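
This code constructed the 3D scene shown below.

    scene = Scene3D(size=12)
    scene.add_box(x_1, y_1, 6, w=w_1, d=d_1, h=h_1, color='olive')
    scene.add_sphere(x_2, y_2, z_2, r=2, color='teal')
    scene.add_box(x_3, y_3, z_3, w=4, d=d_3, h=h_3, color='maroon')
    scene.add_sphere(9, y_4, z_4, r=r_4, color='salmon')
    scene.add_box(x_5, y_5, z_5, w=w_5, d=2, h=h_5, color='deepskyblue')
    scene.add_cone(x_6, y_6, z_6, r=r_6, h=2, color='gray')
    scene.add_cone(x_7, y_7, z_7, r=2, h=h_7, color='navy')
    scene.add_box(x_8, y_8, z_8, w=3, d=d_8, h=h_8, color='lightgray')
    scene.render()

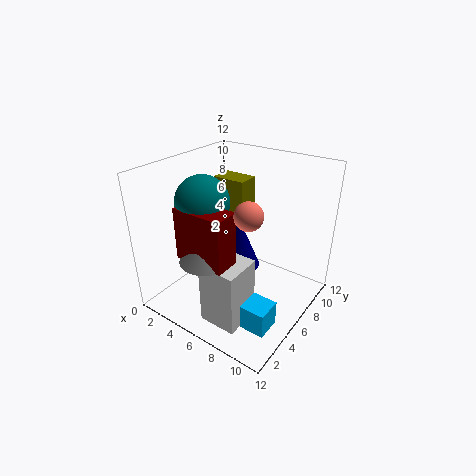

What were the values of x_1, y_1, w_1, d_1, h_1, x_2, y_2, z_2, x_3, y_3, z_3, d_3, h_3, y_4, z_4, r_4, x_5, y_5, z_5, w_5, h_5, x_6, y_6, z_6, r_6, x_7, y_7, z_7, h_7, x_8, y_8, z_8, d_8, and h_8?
x_1 = 2
y_1 = 8
w_1 = 3
d_1 = 2
h_1 = 4
x_2 = 5
y_2 = 3
z_2 = 10
x_3 = 4
y_3 = 1
z_3 = 6
d_3 = 2
h_3 = 4
y_4 = 3
z_4 = 10
r_4 = 1
x_5 = 9
y_5 = 2
z_5 = 1
w_5 = 2
h_5 = 2
x_6 = 6
y_6 = 2
z_6 = 6
r_6 = 2
x_7 = 4
y_7 = 9
z_7 = 1
h_7 = 5
x_8 = 6
y_8 = 1
z_8 = 1
d_8 = 3
h_8 = 5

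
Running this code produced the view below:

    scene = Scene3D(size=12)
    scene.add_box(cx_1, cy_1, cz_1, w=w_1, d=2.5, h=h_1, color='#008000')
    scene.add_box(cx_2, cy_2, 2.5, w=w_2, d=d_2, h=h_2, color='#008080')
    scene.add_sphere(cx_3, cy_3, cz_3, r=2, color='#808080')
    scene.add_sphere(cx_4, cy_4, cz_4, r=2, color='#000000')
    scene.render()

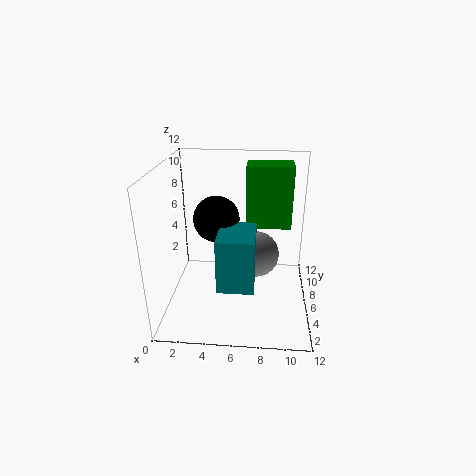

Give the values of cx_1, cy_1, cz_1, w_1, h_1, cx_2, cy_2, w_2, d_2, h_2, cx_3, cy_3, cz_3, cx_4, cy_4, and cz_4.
cx_1 = 6.5, cy_1 = 8, cz_1 = 6, w_1 = 4, h_1 = 5.5, cx_2 = 4.5, cy_2 = 3, w_2 = 3, d_2 = 4, h_2 = 4.5, cx_3 = 7.5, cy_3 = 7, cz_3 = 4, cx_4 = 4, cy_4 = 7.5, cz_4 = 7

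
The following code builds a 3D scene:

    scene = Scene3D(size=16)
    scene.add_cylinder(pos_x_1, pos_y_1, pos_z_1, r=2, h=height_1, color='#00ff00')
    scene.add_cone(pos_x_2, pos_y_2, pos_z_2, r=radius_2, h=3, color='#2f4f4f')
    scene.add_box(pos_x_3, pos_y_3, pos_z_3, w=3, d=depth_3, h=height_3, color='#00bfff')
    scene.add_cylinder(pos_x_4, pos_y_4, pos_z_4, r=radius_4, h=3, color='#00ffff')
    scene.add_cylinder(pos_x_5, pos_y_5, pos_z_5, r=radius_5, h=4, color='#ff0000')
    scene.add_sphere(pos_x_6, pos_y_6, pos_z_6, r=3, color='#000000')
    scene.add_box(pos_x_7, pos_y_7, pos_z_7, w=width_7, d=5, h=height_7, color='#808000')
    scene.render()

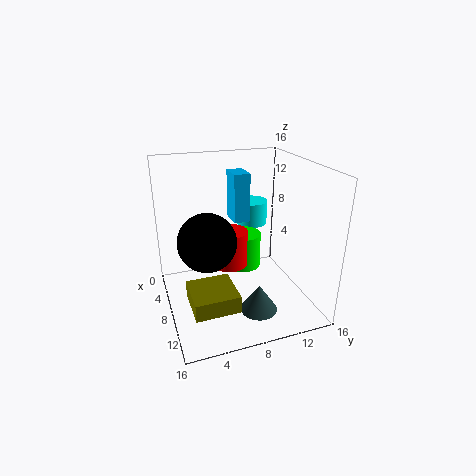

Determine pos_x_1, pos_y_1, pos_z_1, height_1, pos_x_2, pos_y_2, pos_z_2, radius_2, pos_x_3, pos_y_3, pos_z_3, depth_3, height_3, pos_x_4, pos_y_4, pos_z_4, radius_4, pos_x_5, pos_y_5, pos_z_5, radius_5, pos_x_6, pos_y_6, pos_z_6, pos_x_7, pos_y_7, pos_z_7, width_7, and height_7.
pos_x_1 = 7, pos_y_1 = 9, pos_z_1 = 4, height_1 = 4, pos_x_2 = 12, pos_y_2 = 9, pos_z_2 = 1, radius_2 = 2, pos_x_3 = 1, pos_y_3 = 9, pos_z_3 = 8, depth_3 = 2, height_3 = 6, pos_x_4 = 2, pos_y_4 = 12, pos_z_4 = 7, radius_4 = 2, pos_x_5 = 8, pos_y_5 = 7, pos_z_5 = 5, radius_5 = 2, pos_x_6 = 10, pos_y_6 = 4, pos_z_6 = 9, pos_x_7 = 7, pos_y_7 = 2, pos_z_7 = 1, width_7 = 5, height_7 = 2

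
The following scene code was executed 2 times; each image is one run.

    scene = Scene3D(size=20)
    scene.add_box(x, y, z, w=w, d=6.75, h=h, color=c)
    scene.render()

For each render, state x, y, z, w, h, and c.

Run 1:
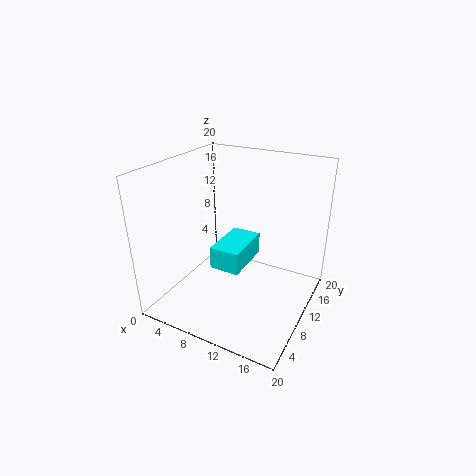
x = 8.25
y = 5.5
z = 7.25
w = 4
h = 3
c = 'cyan'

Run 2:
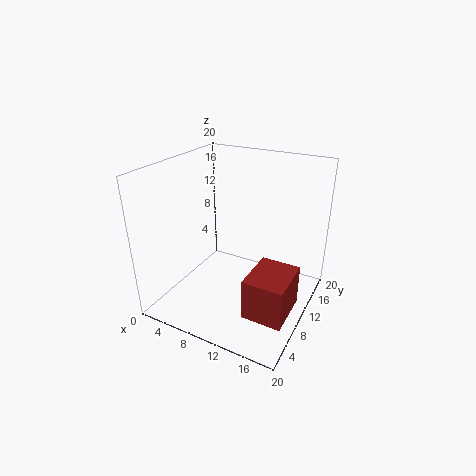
x = 13.25
y = 4.75
z = 1.25
w = 5.5
h = 5.75
c = 'brown'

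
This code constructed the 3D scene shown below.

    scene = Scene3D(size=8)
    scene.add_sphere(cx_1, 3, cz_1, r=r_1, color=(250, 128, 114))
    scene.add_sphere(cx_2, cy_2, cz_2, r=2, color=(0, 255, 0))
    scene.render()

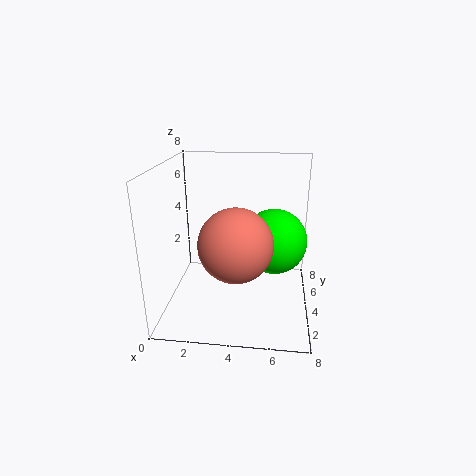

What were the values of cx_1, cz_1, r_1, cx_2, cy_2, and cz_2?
cx_1 = 4
cz_1 = 4
r_1 = 2
cx_2 = 6
cy_2 = 6
cz_2 = 3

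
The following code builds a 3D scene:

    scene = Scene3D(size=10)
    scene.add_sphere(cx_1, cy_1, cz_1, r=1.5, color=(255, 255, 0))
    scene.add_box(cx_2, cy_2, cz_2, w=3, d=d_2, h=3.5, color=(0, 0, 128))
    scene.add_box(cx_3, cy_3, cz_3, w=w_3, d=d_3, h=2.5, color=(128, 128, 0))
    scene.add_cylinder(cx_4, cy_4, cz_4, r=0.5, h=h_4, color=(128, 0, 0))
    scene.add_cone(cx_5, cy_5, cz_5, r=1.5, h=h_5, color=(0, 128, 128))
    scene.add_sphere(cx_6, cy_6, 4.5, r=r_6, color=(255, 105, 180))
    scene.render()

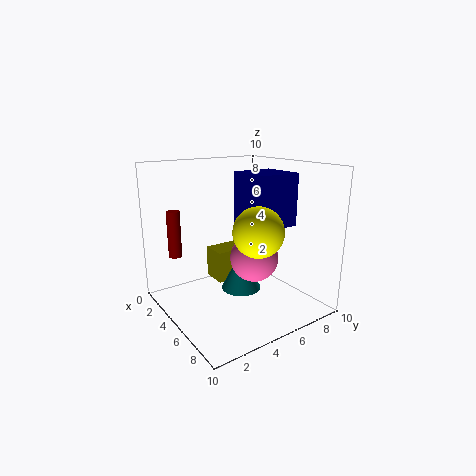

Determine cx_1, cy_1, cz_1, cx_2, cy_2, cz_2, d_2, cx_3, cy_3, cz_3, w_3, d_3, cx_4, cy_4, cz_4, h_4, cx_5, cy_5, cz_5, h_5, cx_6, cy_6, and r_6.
cx_1 = 8.5
cy_1 = 4
cz_1 = 6.5
cx_2 = 4.5
cy_2 = 5
cz_2 = 6
d_2 = 3
cx_3 = 0.5
cy_3 = 5
cz_3 = 0.5
w_3 = 2
d_3 = 3
cx_4 = 1
cy_4 = 2
cz_4 = 3
h_4 = 3.5
cx_5 = 4
cy_5 = 6
cz_5 = 0.5
h_5 = 3
cx_6 = 7.5
cy_6 = 4.5
r_6 = 1.5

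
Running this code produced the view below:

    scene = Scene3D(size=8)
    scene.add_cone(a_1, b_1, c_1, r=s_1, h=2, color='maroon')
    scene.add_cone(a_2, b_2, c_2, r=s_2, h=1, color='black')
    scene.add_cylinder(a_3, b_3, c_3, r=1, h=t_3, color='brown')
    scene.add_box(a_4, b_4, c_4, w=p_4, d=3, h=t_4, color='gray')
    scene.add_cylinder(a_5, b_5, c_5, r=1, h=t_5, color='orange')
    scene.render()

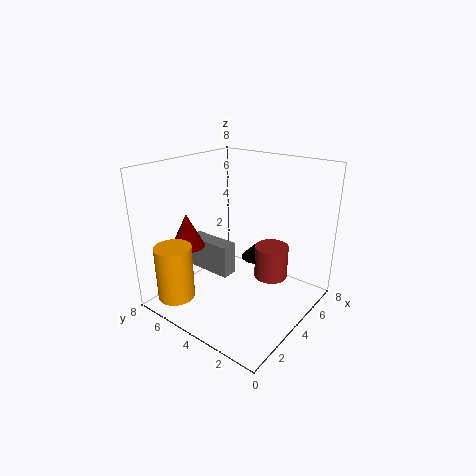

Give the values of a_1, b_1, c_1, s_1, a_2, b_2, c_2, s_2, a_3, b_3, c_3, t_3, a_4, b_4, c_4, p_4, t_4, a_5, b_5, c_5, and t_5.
a_1 = 3; b_1 = 7; c_1 = 3; s_1 = 1; a_2 = 6; b_2 = 4; c_2 = 2; s_2 = 1; a_3 = 6; b_3 = 3; c_3 = 1; t_3 = 2; a_4 = 4; b_4 = 5; c_4 = 1; p_4 = 1; t_4 = 2; a_5 = 1; b_5 = 6; c_5 = 1; t_5 = 3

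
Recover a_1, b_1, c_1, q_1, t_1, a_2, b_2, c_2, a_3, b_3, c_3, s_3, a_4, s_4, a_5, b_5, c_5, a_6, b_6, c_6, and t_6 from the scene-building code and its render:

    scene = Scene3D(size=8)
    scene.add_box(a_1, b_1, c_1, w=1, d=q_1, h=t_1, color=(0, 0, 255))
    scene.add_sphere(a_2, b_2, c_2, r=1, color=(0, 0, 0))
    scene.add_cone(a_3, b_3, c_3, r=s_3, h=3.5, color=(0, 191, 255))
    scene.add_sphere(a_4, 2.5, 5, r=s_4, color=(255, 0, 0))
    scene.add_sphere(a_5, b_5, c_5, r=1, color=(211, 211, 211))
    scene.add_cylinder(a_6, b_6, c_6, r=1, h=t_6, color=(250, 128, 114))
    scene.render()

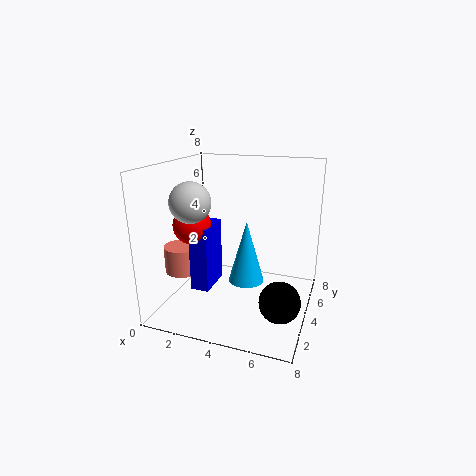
a_1 = 2; b_1 = 2; c_1 = 1.5; q_1 = 2; t_1 = 3.5; a_2 = 7; b_2 = 1.5; c_2 = 2; a_3 = 4.5; b_3 = 4; c_3 = 1.5; s_3 = 1; a_4 = 2; s_4 = 1; a_5 = 2.5; b_5 = 1.5; c_5 = 6.5; a_6 = 1; b_6 = 3; c_6 = 2; t_6 = 1.5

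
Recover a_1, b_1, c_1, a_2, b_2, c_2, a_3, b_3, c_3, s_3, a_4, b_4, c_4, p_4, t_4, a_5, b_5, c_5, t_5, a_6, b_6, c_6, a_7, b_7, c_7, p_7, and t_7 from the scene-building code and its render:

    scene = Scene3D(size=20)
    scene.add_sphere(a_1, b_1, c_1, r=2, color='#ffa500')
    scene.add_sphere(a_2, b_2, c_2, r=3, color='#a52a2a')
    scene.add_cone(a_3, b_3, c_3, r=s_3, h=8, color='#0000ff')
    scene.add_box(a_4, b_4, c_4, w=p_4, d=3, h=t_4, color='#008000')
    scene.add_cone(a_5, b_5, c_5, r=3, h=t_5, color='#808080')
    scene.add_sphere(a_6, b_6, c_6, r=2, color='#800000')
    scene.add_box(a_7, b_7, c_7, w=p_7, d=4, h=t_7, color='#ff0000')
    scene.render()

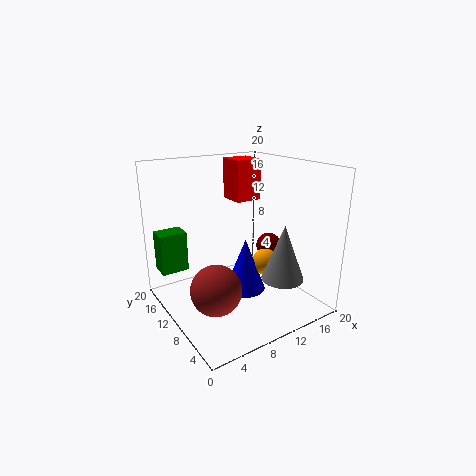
a_1 = 15, b_1 = 10, c_1 = 5, a_2 = 3, b_2 = 4, c_2 = 7, a_3 = 12, b_3 = 11, c_3 = 1, s_3 = 3, a_4 = 1, b_4 = 16, c_4 = 4, p_4 = 4, t_4 = 6, a_5 = 15, b_5 = 6, c_5 = 4, t_5 = 8, a_6 = 18, b_6 = 13, c_6 = 6, a_7 = 12, b_7 = 13, c_7 = 14, p_7 = 4, t_7 = 6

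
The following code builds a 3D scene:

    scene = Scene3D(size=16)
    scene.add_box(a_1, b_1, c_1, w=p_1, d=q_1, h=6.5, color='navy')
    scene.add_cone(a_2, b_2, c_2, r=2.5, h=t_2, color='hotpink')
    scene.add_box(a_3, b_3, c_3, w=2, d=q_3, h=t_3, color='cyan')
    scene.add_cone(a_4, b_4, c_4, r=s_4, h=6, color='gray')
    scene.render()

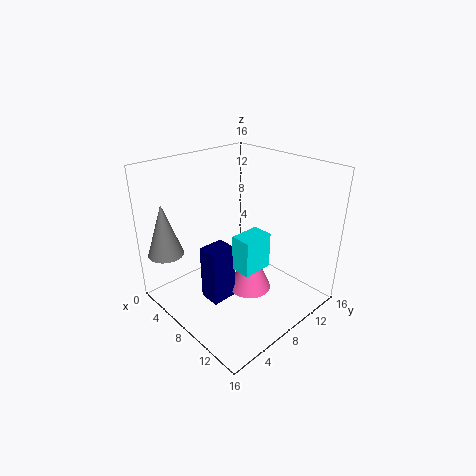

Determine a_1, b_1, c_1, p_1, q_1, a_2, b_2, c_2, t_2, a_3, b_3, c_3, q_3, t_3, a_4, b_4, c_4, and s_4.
a_1 = 5.5
b_1 = 4.5
c_1 = 0.5
p_1 = 2.5
q_1 = 3
a_2 = 8.5
b_2 = 9.5
c_2 = 1
t_2 = 6
a_3 = 11.5
b_3 = 4
c_3 = 7.5
q_3 = 3
t_3 = 3.5
a_4 = 2.5
b_4 = 2
c_4 = 6
s_4 = 2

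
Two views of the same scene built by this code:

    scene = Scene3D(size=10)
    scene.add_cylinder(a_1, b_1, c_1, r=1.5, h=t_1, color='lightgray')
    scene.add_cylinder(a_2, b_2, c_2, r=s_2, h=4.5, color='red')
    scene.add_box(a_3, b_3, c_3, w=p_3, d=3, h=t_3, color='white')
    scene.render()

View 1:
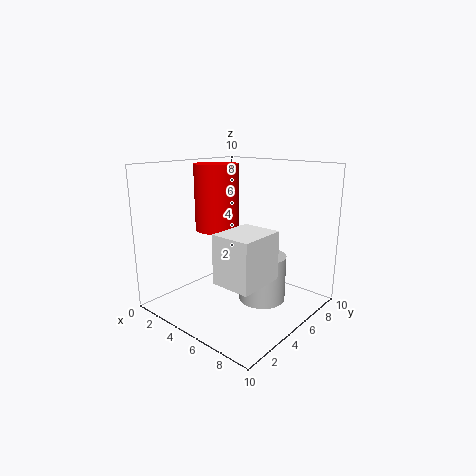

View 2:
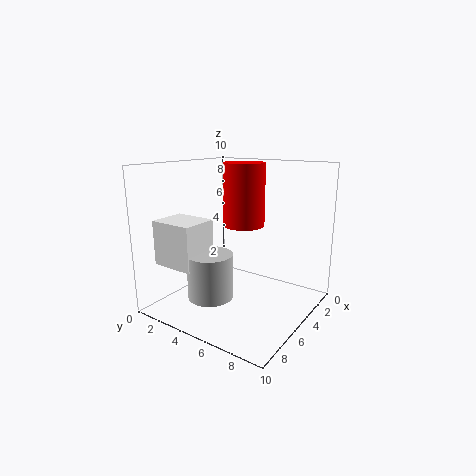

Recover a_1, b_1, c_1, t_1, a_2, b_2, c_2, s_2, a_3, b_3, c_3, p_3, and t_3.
a_1 = 7.5, b_1 = 4.5, c_1 = 1.5, t_1 = 3, a_2 = 3.5, b_2 = 4.5, c_2 = 5.5, s_2 = 1.5, a_3 = 6.5, b_3 = 1, c_3 = 3.5, p_3 = 2.5, t_3 = 3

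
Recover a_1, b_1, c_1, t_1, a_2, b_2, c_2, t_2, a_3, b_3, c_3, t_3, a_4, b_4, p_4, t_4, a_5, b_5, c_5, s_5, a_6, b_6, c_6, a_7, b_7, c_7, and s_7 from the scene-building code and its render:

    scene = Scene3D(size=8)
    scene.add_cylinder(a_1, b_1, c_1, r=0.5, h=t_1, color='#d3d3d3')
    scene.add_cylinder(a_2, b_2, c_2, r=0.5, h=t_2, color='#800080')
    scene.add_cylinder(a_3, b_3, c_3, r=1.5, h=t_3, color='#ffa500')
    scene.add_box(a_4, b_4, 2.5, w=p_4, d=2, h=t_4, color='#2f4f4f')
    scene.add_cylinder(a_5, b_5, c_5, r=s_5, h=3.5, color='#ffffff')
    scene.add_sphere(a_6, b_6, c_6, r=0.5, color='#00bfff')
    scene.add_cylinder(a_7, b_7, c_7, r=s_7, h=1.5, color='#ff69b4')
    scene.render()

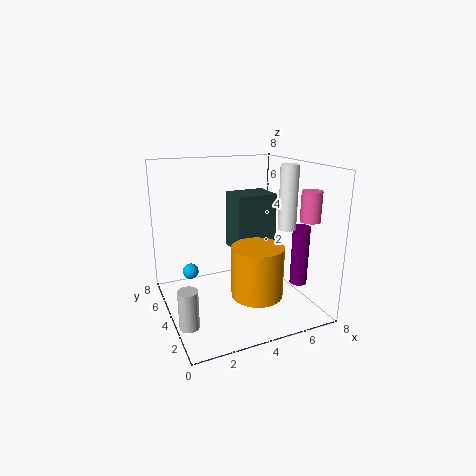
a_1 = 0.5
b_1 = 2
c_1 = 0.5
t_1 = 2
a_2 = 7.5
b_2 = 3
c_2 = 1
t_2 = 3.5
a_3 = 5
b_3 = 3.5
c_3 = 0.5
t_3 = 3
a_4 = 4.5
b_4 = 5
p_4 = 2.5
t_4 = 3.5
a_5 = 6.5
b_5 = 3
c_5 = 4.5
s_5 = 0.5
a_6 = 2
b_6 = 7
c_6 = 1
a_7 = 6.5
b_7 = 1
c_7 = 5.5
s_7 = 0.5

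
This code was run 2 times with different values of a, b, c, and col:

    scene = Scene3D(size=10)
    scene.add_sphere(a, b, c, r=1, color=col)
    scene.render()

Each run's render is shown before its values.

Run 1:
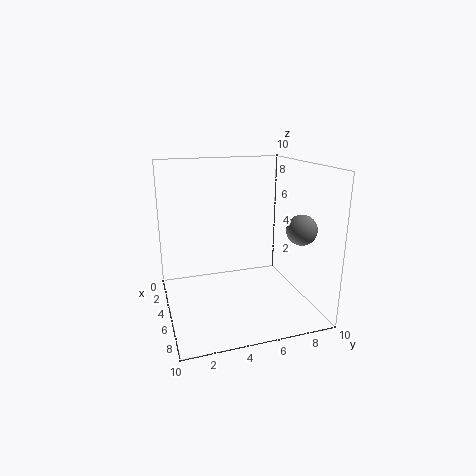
a = 7.5
b = 8.5
c = 6
col = 'gray'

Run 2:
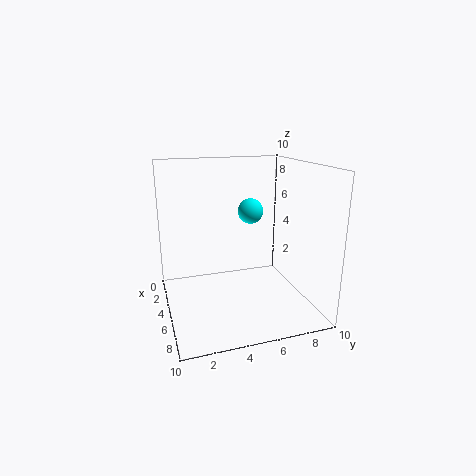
a = 2
b = 7
c = 6
col = 'cyan'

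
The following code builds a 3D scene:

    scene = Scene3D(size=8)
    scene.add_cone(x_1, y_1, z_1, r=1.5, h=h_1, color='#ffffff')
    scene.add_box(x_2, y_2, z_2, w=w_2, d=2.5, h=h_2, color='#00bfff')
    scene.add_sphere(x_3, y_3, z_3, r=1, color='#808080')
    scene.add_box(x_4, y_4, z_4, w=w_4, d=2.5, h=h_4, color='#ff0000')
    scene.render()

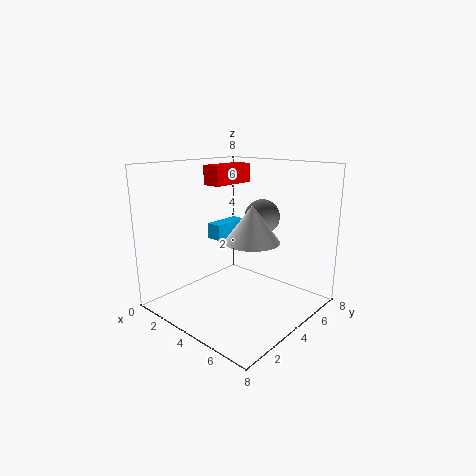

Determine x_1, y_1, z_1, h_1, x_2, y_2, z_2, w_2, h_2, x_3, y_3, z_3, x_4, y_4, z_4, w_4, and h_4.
x_1 = 5, y_1 = 4, z_1 = 4, h_1 = 2, x_2 = 0.5, y_2 = 5, z_2 = 3, w_2 = 1, h_2 = 1, x_3 = 4.5, y_3 = 5.5, z_3 = 5, x_4 = 3, y_4 = 2.5, z_4 = 7, w_4 = 1, h_4 = 1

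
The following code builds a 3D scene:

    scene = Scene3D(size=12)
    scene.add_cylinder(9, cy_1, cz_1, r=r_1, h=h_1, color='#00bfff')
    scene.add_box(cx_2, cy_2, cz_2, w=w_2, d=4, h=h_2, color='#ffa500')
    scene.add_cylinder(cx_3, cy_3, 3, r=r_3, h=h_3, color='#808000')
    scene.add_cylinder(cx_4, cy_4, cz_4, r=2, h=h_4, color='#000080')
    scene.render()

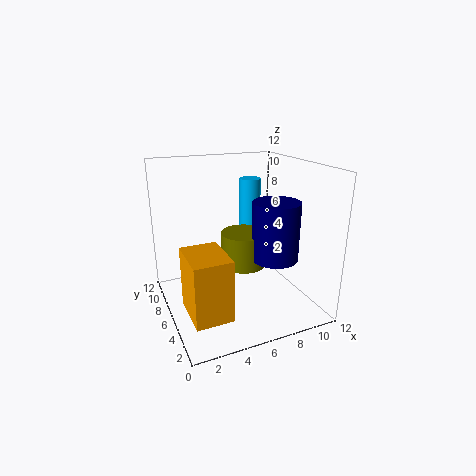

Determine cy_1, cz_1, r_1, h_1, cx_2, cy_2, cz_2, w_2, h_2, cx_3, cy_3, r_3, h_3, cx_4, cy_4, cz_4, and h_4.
cy_1 = 10; cz_1 = 4; r_1 = 1; h_1 = 6; cx_2 = 1; cy_2 = 2; cz_2 = 1; w_2 = 3; h_2 = 5; cx_3 = 7; cy_3 = 7; r_3 = 2; h_3 = 3; cx_4 = 9; cy_4 = 5; cz_4 = 4; h_4 = 5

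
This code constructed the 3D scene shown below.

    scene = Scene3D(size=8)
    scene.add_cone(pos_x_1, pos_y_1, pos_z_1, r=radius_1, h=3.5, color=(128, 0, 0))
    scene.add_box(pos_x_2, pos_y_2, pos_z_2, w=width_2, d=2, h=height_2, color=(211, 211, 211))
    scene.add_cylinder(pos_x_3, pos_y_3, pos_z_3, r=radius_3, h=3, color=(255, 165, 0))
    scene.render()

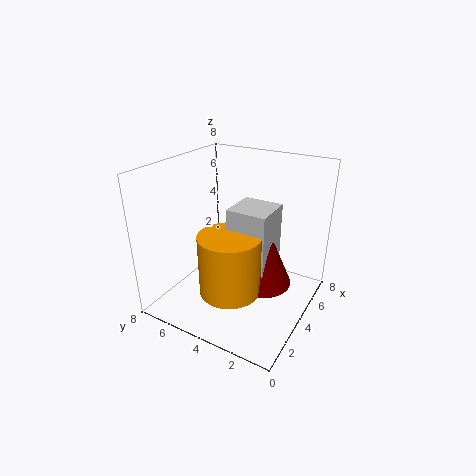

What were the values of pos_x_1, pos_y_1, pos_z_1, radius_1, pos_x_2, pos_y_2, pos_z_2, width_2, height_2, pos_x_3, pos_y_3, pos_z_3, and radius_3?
pos_x_1 = 3
pos_y_1 = 2
pos_z_1 = 2.5
radius_1 = 1.5
pos_x_2 = 2
pos_y_2 = 1.5
pos_z_2 = 3
width_2 = 2
height_2 = 3.5
pos_x_3 = 1.5
pos_y_3 = 3
pos_z_3 = 2.5
radius_3 = 1.5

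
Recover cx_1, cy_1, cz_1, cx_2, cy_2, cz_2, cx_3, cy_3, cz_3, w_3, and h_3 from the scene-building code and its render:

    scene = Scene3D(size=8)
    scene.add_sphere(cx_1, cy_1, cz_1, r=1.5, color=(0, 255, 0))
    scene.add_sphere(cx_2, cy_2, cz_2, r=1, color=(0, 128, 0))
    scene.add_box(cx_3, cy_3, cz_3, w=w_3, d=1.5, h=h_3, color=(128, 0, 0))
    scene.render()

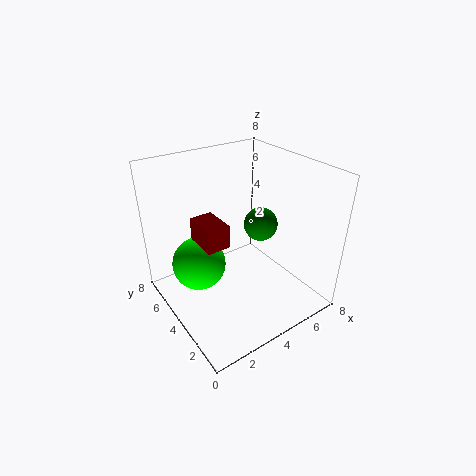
cx_1 = 2, cy_1 = 5, cz_1 = 2.5, cx_2 = 6, cy_2 = 4.5, cz_2 = 4, cx_3 = 0.5, cy_3 = 1, cz_3 = 6, w_3 = 1, h_3 = 1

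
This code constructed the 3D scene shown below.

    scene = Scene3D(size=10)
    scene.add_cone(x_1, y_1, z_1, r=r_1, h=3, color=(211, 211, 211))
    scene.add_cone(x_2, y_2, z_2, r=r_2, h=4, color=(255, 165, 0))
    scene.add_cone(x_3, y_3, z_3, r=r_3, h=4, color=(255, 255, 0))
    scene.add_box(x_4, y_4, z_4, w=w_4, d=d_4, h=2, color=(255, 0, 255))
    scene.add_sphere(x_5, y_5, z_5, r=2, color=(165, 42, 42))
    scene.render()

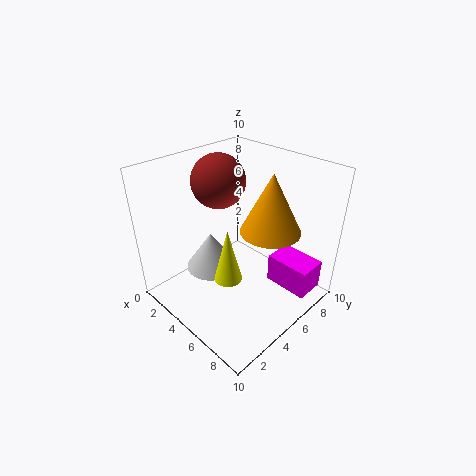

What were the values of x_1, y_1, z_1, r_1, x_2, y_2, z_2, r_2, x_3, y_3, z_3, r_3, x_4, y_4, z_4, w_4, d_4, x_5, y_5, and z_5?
x_1 = 2
y_1 = 5
z_1 = 1
r_1 = 2
x_2 = 7
y_2 = 6
z_2 = 6
r_2 = 2
x_3 = 5
y_3 = 4
z_3 = 2
r_3 = 1
x_4 = 7
y_4 = 6
z_4 = 2
w_4 = 3
d_4 = 2
x_5 = 2
y_5 = 6
z_5 = 8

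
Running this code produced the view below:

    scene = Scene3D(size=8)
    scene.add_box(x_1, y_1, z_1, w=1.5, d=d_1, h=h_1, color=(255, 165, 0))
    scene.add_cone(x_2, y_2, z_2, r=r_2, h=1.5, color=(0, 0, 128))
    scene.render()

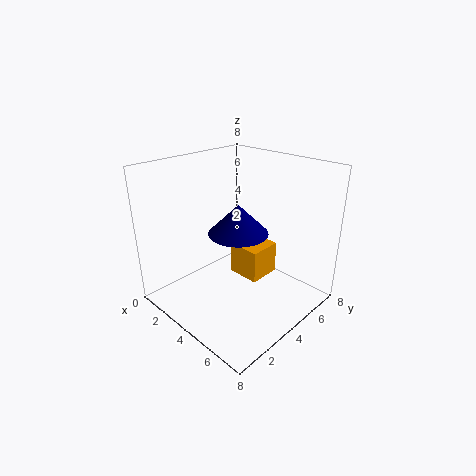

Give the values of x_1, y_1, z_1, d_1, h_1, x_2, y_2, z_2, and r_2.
x_1 = 5.5
y_1 = 2
z_1 = 3.5
d_1 = 1.5
h_1 = 1.5
x_2 = 5
y_2 = 3
z_2 = 5
r_2 = 1.5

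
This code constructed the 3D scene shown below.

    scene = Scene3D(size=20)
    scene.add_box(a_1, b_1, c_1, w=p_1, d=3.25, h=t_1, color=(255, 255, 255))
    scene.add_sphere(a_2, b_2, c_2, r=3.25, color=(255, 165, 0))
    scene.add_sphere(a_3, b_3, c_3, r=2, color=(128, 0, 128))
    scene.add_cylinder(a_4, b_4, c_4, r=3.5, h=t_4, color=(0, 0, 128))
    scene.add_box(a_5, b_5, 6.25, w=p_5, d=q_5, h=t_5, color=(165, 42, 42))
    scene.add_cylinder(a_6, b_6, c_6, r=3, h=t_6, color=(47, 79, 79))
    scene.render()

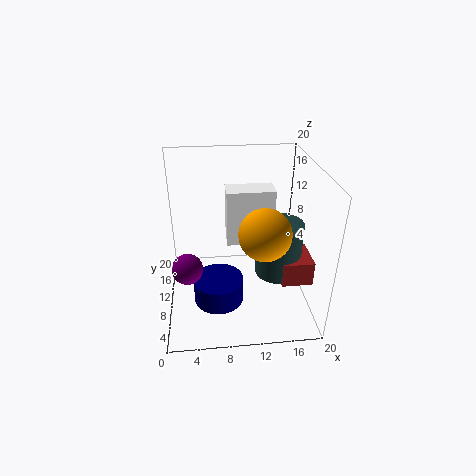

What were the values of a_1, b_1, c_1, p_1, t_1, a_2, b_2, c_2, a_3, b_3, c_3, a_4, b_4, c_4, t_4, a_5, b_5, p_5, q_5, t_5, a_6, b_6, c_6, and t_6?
a_1 = 8.5; b_1 = 9.75; c_1 = 9; p_1 = 6.5; t_1 = 7.75; a_2 = 12.75; b_2 = 5; c_2 = 13.25; a_3 = 3; b_3 = 6.25; c_3 = 8; a_4 = 7; b_4 = 8; c_4 = 1.25; t_4 = 3.5; a_5 = 15; b_5 = 3.5; p_5 = 4; q_5 = 4.75; t_5 = 3.25; a_6 = 15; b_6 = 6.75; c_6 = 6.5; t_6 = 7.25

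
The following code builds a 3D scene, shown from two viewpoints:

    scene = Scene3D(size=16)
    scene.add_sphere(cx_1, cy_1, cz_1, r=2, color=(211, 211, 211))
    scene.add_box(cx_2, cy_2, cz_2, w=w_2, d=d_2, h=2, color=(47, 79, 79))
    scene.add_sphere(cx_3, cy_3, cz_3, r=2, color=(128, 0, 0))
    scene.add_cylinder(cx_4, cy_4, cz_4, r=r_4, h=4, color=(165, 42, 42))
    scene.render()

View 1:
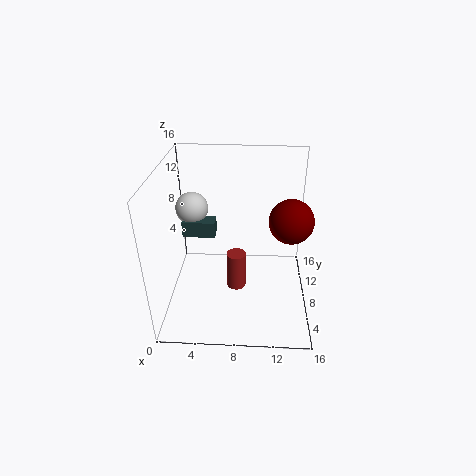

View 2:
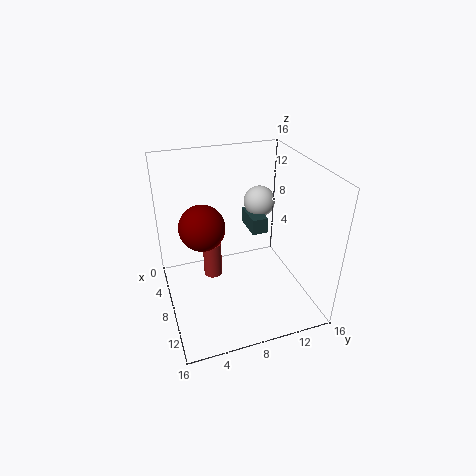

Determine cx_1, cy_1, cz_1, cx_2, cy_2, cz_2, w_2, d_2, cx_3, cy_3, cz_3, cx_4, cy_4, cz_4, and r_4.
cx_1 = 2
cy_1 = 13
cz_1 = 9
cx_2 = 1
cy_2 = 11
cz_2 = 6
w_2 = 4
d_2 = 2
cx_3 = 13
cy_3 = 3
cz_3 = 13
cx_4 = 8
cy_4 = 5
cz_4 = 4
r_4 = 1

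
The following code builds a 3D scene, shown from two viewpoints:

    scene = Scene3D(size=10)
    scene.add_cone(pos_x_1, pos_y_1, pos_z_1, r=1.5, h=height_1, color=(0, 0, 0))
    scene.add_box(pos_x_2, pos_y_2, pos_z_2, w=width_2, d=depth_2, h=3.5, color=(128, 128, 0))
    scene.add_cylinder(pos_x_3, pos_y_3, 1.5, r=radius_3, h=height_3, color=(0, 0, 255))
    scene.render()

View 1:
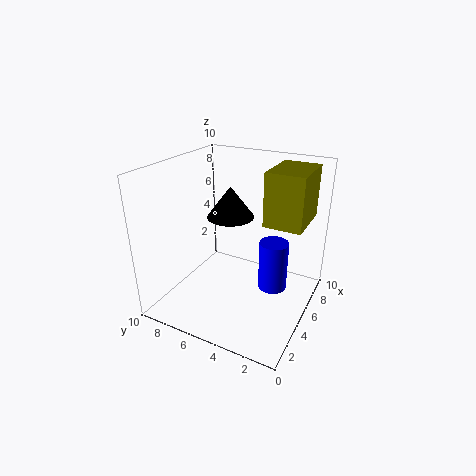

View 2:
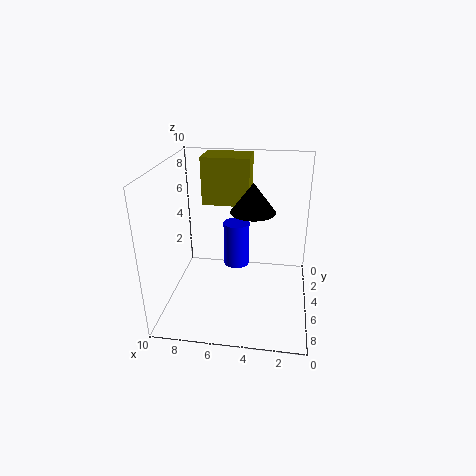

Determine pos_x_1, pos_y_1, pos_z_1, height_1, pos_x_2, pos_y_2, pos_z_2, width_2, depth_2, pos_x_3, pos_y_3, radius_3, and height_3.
pos_x_1 = 4; pos_y_1 = 5; pos_z_1 = 7; height_1 = 2; pos_x_2 = 4.5; pos_y_2 = 0.5; pos_z_2 = 6.5; width_2 = 3.5; depth_2 = 2.5; pos_x_3 = 5.5; pos_y_3 = 2.5; radius_3 = 1; height_3 = 3.5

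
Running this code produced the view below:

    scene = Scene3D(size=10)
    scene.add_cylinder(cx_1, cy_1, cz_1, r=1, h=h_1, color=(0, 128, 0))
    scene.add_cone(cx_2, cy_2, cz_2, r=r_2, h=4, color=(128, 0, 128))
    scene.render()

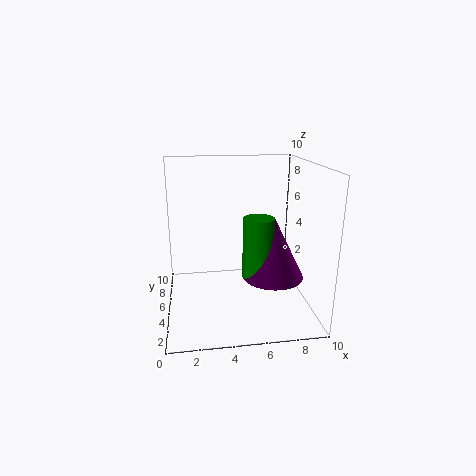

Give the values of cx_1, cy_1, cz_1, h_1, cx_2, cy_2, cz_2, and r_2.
cx_1 = 6
cy_1 = 3
cz_1 = 3
h_1 = 4
cx_2 = 7
cy_2 = 3
cz_2 = 3
r_2 = 2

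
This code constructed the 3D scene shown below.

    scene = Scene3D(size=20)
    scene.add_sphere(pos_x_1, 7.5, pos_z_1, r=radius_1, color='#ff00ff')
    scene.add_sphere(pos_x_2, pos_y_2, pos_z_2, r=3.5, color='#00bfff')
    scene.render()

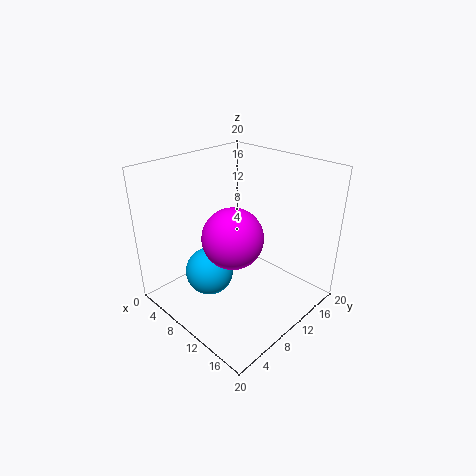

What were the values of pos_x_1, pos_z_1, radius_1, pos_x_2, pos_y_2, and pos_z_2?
pos_x_1 = 11.5, pos_z_1 = 11.5, radius_1 = 4, pos_x_2 = 6.5, pos_y_2 = 7.5, pos_z_2 = 4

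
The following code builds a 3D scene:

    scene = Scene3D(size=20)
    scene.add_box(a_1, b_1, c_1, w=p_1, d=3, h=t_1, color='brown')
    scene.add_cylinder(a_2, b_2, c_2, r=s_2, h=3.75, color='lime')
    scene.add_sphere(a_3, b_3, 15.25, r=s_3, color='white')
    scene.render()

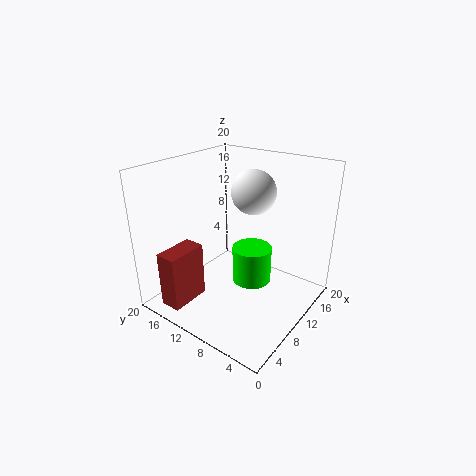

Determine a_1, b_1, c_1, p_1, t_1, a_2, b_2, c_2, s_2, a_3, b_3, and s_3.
a_1 = 1.5, b_1 = 14.25, c_1 = 0.75, p_1 = 5.75, t_1 = 8, a_2 = 2.25, b_2 = 2.5, c_2 = 10.75, s_2 = 2, a_3 = 14.5, b_3 = 10.5, s_3 = 3.25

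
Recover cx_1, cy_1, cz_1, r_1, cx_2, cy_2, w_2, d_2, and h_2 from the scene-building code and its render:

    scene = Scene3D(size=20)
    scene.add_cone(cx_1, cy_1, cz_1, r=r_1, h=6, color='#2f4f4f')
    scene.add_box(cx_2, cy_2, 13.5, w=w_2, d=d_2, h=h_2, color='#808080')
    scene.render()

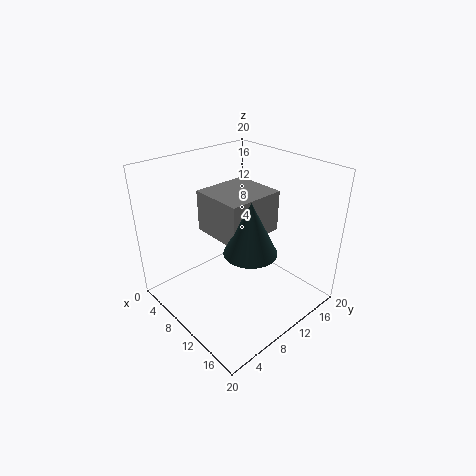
cx_1 = 17, cy_1 = 5.5, cz_1 = 13, r_1 = 3, cx_2 = 9.5, cy_2 = 4, w_2 = 6.5, d_2 = 7, h_2 = 5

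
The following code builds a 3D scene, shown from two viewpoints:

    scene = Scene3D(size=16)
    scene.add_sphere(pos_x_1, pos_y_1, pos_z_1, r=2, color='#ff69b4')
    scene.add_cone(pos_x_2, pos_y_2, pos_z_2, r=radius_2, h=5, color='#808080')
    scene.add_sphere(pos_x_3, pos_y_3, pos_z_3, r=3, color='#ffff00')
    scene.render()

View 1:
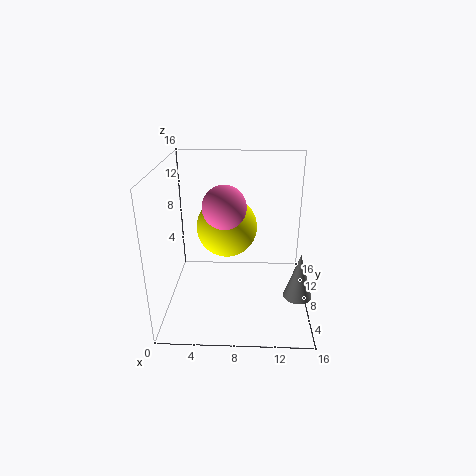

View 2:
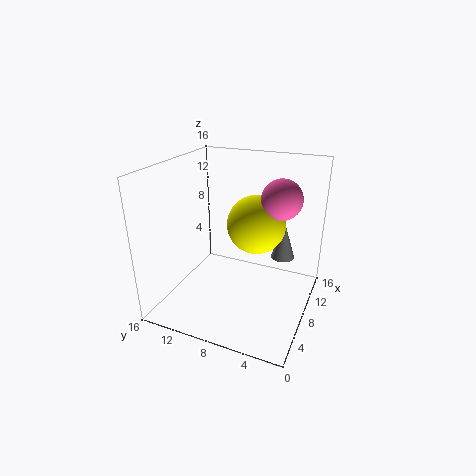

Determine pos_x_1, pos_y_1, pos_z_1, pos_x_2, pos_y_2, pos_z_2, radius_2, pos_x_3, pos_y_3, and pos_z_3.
pos_x_1 = 7
pos_y_1 = 3
pos_z_1 = 13.5
pos_x_2 = 14.5
pos_y_2 = 4.5
pos_z_2 = 3
radius_2 = 1.5
pos_x_3 = 7
pos_y_3 = 5.5
pos_z_3 = 10.5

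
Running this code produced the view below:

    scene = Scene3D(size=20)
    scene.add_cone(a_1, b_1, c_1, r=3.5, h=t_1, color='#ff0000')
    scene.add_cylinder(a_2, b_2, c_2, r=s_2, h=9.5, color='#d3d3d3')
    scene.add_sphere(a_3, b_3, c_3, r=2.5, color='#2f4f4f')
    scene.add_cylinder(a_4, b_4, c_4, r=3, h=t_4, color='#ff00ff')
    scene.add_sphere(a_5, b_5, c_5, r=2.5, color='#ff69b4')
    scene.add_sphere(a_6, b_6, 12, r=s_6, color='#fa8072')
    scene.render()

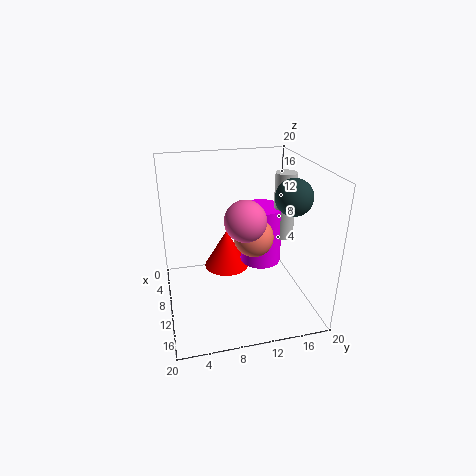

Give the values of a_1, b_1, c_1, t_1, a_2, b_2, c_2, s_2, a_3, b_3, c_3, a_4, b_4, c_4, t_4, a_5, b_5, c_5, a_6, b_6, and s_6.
a_1 = 4.5; b_1 = 9.5; c_1 = 2.5; t_1 = 6; a_2 = 9; b_2 = 17; c_2 = 9; s_2 = 1.5; a_3 = 12; b_3 = 17; c_3 = 16; a_4 = 8; b_4 = 14; c_4 = 5; t_4 = 8.5; a_5 = 15.5; b_5 = 9.5; c_5 = 15; a_6 = 14; b_6 = 11; s_6 = 2.5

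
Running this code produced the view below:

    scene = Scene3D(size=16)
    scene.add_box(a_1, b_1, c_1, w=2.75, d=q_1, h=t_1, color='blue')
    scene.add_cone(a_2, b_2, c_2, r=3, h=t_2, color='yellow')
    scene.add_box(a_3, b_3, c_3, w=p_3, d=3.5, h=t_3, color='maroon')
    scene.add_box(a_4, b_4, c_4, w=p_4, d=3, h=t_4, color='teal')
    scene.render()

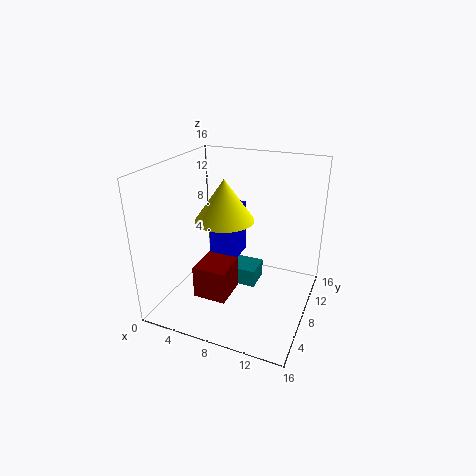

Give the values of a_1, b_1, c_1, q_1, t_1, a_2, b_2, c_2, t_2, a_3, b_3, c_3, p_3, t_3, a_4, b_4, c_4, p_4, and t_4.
a_1 = 5
b_1 = 7
c_1 = 5.25
q_1 = 4
t_1 = 6
a_2 = 7.5
b_2 = 5.75
c_2 = 11
t_2 = 4.25
a_3 = 6.25
b_3 = 1
c_3 = 4.5
p_3 = 3.25
t_3 = 3.25
a_4 = 5.5
b_4 = 7.25
c_4 = 2.5
p_4 = 4.75
t_4 = 2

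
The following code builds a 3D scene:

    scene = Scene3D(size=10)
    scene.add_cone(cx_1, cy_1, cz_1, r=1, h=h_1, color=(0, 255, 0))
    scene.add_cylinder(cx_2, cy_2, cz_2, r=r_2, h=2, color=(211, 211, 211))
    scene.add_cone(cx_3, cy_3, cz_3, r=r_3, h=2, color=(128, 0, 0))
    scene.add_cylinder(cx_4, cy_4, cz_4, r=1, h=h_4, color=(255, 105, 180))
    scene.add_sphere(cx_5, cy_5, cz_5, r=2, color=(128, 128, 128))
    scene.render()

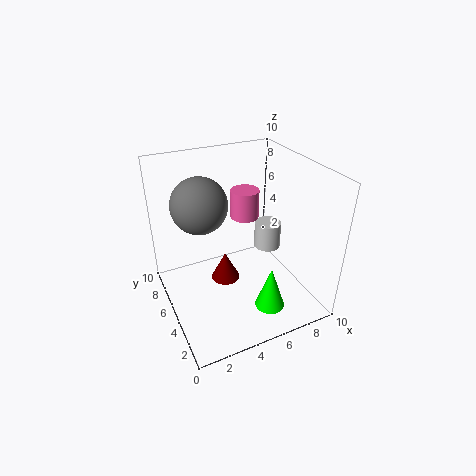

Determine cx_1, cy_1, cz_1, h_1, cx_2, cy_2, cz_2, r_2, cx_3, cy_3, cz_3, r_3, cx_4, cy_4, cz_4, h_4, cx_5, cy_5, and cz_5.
cx_1 = 6; cy_1 = 2; cz_1 = 1; h_1 = 3; cx_2 = 8; cy_2 = 6; cz_2 = 3; r_2 = 1; cx_3 = 4; cy_3 = 5; cz_3 = 2; r_3 = 1; cx_4 = 6; cy_4 = 6; cz_4 = 6; h_4 = 2; cx_5 = 3; cy_5 = 7; cz_5 = 7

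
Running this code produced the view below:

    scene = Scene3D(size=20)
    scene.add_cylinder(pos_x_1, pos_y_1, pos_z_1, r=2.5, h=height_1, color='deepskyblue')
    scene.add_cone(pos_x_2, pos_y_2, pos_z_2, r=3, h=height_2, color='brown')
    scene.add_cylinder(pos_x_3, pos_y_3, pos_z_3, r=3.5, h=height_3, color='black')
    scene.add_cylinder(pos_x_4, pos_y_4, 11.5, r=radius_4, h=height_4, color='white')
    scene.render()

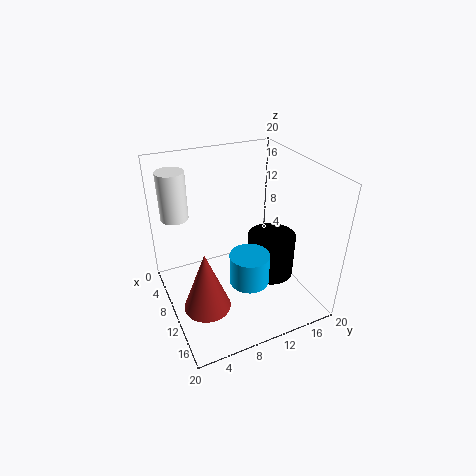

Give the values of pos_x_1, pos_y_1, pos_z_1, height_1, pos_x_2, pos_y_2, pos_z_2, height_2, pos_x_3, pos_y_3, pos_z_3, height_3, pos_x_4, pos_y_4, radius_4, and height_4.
pos_x_1 = 15.5; pos_y_1 = 9; pos_z_1 = 7; height_1 = 4; pos_x_2 = 14.5; pos_y_2 = 3.5; pos_z_2 = 4; height_2 = 8; pos_x_3 = 10; pos_y_3 = 15.5; pos_z_3 = 2.5; height_3 = 6.5; pos_x_4 = 3.5; pos_y_4 = 3; radius_4 = 2; height_4 = 7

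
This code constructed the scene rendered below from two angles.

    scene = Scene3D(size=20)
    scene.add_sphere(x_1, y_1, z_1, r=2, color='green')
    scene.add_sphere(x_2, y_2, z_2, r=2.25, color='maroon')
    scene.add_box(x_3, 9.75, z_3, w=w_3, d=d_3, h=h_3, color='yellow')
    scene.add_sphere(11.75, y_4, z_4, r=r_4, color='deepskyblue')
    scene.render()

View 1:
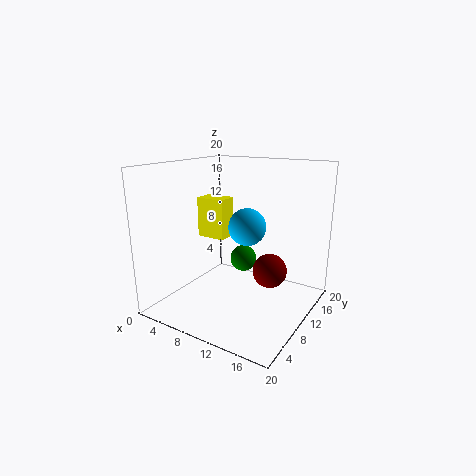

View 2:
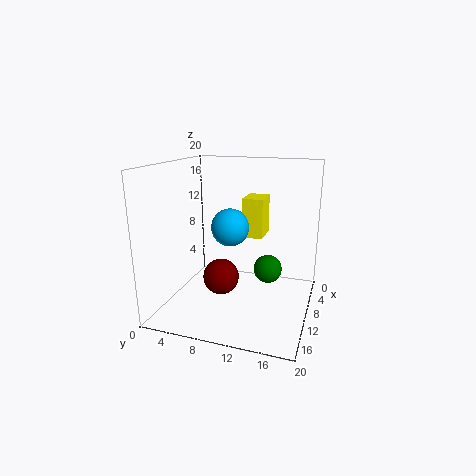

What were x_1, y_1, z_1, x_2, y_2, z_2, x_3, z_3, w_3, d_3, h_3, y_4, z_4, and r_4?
x_1 = 8.5
y_1 = 14
z_1 = 5.25
x_2 = 15.25
y_2 = 9.5
z_2 = 6.5
x_3 = 3.25
z_3 = 9.25
w_3 = 4.25
d_3 = 3
h_3 = 5.75
y_4 = 9.5
z_4 = 12
r_4 = 2.5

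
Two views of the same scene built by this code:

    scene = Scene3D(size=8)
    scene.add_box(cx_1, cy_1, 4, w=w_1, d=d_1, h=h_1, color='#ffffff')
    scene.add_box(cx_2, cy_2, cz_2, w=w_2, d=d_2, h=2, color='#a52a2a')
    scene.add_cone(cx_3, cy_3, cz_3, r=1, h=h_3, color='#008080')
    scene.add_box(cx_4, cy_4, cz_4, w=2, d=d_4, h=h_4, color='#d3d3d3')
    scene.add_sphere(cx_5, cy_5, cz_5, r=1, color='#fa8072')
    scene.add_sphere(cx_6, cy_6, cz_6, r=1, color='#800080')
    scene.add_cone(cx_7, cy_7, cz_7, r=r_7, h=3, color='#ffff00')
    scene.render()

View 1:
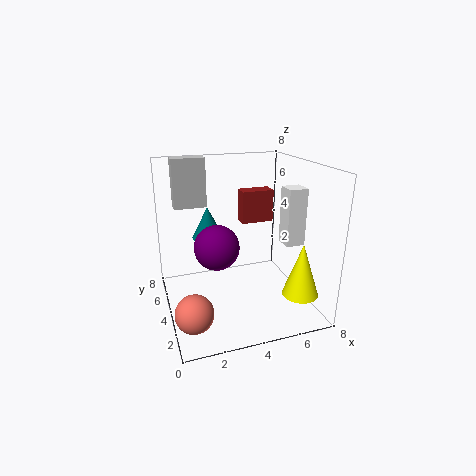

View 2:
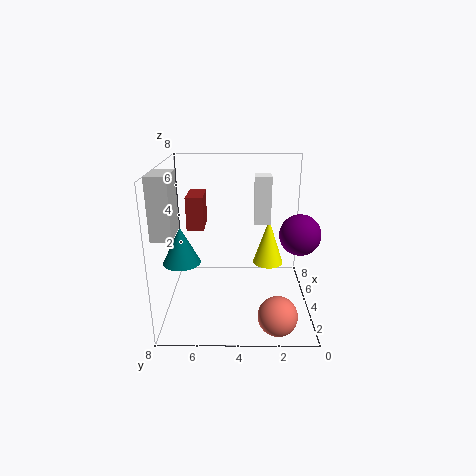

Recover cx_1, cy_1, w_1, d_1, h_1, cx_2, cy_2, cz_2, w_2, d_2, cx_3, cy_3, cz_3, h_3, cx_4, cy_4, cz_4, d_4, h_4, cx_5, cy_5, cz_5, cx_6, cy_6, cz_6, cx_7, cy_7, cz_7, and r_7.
cx_1 = 6; cy_1 = 2; w_1 = 1; d_1 = 1; h_1 = 3; cx_2 = 5; cy_2 = 6; cz_2 = 4; w_2 = 2; d_2 = 1; cx_3 = 3; cy_3 = 7; cz_3 = 3; h_3 = 2; cx_4 = 1; cy_4 = 7; cz_4 = 5; d_4 = 1; h_4 = 3; cx_5 = 1; cy_5 = 2; cz_5 = 1; cx_6 = 2; cy_6 = 1; cz_6 = 5; cx_7 = 7; cy_7 = 2; cz_7 = 1; r_7 = 1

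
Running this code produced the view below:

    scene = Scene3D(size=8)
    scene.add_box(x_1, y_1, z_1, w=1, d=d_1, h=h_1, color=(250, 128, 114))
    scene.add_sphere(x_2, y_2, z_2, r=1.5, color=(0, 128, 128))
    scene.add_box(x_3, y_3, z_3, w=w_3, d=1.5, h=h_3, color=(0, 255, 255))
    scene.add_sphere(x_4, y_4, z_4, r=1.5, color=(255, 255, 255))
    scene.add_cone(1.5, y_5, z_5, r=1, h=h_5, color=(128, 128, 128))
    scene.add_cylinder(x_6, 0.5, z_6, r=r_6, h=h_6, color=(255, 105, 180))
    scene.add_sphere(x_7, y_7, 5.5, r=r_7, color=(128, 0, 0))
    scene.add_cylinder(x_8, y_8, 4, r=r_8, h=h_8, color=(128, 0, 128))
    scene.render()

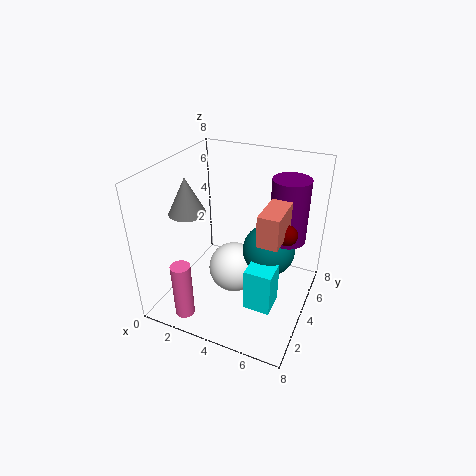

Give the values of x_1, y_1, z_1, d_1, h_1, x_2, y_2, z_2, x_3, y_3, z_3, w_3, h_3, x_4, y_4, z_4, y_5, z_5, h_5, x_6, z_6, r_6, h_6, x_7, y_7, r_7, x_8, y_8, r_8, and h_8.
x_1 = 6
y_1 = 1.5
z_1 = 5.5
d_1 = 2
h_1 = 1.5
x_2 = 5.5
y_2 = 5
z_2 = 3
x_3 = 5
y_3 = 2.5
z_3 = 0.5
w_3 = 1.5
h_3 = 2.5
x_4 = 3.5
y_4 = 4.5
z_4 = 1.5
y_5 = 3
z_5 = 5.5
h_5 = 2
x_6 = 2.5
z_6 = 1
r_6 = 0.5
h_6 = 3
x_7 = 7
y_7 = 3
r_7 = 0.5
x_8 = 6.5
y_8 = 5
r_8 = 1
h_8 = 3.5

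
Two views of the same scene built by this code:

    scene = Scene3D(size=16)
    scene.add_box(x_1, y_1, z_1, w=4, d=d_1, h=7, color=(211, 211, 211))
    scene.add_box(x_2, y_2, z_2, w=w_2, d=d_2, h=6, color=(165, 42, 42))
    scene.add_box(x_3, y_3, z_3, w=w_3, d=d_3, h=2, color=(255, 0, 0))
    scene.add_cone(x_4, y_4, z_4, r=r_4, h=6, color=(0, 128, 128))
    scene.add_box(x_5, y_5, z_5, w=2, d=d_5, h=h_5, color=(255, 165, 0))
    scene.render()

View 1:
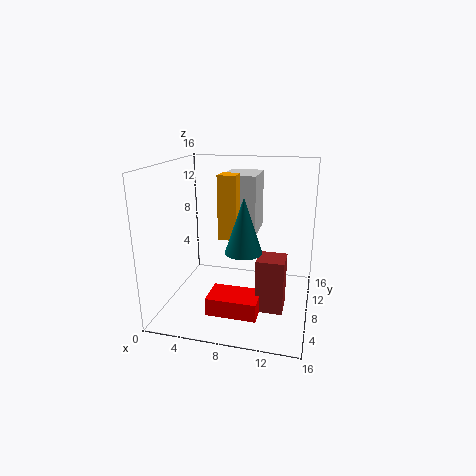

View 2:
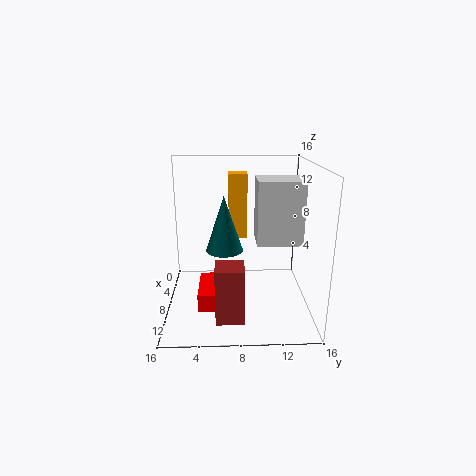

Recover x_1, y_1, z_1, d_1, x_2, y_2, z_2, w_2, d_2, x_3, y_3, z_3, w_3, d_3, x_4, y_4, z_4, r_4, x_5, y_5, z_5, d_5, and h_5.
x_1 = 5.5, y_1 = 10, z_1 = 7.5, d_1 = 5, x_2 = 10.5, y_2 = 5.5, z_2 = 0.5, w_2 = 3, d_2 = 3, x_3 = 5.5, y_3 = 3.5, z_3 = 0.5, w_3 = 5.5, d_3 = 3.5, x_4 = 9, y_4 = 6.5, z_4 = 7, r_4 = 2, x_5 = 6, y_5 = 7, z_5 = 8, d_5 = 2, h_5 = 7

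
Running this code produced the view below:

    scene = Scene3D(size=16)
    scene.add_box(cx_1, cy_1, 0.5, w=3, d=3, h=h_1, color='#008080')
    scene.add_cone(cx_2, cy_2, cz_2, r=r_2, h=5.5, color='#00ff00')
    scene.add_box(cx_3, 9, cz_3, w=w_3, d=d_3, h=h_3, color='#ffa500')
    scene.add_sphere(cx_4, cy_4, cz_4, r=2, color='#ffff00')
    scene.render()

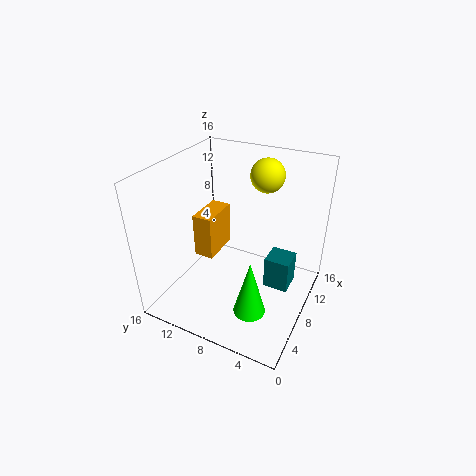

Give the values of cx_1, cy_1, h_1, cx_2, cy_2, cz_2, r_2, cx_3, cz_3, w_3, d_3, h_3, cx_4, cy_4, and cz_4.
cx_1 = 10; cy_1 = 2.5; h_1 = 4; cx_2 = 1.5; cy_2 = 3.5; cz_2 = 5; r_2 = 1.5; cx_3 = 4; cz_3 = 7.5; w_3 = 4; d_3 = 2; h_3 = 4.5; cx_4 = 13.5; cy_4 = 7; cz_4 = 13.5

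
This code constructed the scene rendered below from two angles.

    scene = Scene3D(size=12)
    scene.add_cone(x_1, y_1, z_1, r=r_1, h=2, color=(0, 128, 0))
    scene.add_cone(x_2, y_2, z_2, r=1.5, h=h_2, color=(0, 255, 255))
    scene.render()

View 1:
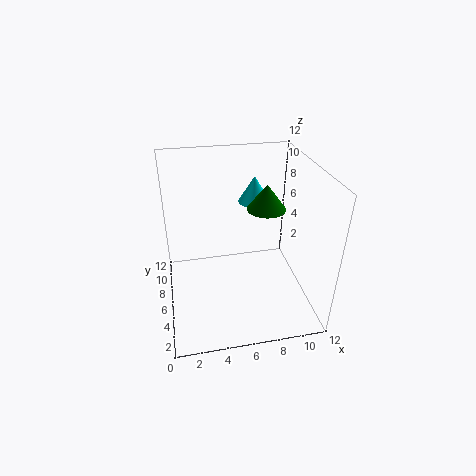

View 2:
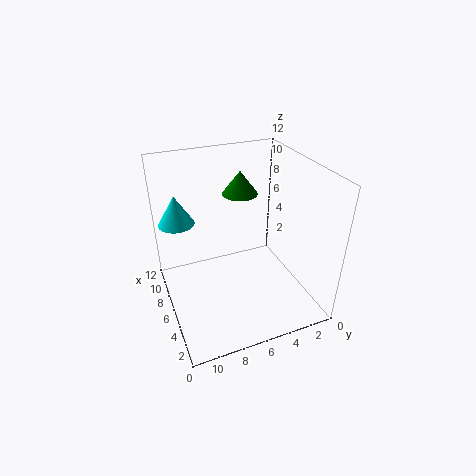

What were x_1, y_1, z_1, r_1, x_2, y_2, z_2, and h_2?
x_1 = 8
y_1 = 5
z_1 = 9
r_1 = 1.5
x_2 = 8.5
y_2 = 10.5
z_2 = 7
h_2 = 2.5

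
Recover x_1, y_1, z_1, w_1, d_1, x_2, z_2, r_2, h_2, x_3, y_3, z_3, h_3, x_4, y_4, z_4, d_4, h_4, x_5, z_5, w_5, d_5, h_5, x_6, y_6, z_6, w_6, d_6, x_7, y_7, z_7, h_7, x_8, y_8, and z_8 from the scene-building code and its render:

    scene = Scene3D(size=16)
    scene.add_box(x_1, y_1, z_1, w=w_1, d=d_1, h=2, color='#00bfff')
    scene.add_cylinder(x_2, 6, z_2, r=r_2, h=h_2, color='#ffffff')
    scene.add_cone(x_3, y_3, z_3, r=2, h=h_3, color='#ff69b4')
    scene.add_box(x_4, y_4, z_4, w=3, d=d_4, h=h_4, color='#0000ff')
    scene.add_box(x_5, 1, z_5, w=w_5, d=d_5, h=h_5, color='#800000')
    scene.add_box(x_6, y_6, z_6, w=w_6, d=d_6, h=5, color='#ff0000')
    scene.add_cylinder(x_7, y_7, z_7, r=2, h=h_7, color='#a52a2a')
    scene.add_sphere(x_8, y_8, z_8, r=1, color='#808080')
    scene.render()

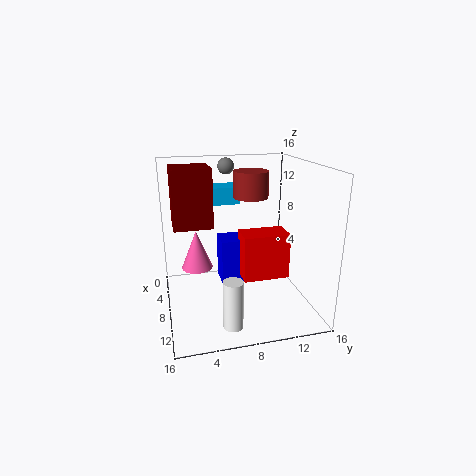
x_1 = 2
y_1 = 4
z_1 = 11
w_1 = 3
d_1 = 5
x_2 = 14
z_2 = 1
r_2 = 1
h_2 = 5
x_3 = 2
y_3 = 4
z_3 = 2
h_3 = 5
x_4 = 6
y_4 = 6
z_4 = 3
d_4 = 5
h_4 = 5
x_5 = 6
z_5 = 10
w_5 = 4
d_5 = 4
h_5 = 6
x_6 = 8
y_6 = 8
z_6 = 4
w_6 = 3
d_6 = 5
x_7 = 6
y_7 = 10
z_7 = 12
h_7 = 3
x_8 = 2
y_8 = 8
z_8 = 15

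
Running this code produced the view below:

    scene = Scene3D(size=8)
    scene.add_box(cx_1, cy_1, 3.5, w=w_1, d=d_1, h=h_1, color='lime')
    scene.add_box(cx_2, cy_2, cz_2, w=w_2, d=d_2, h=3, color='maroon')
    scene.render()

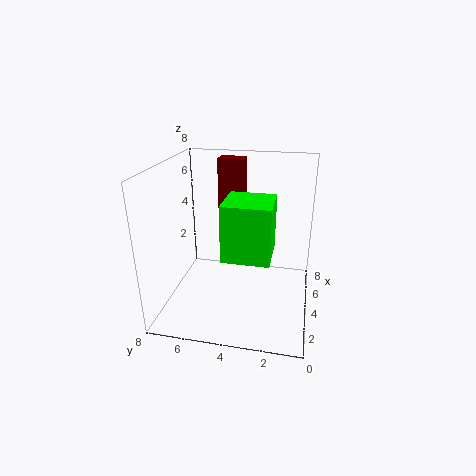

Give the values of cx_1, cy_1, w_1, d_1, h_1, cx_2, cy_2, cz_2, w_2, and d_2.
cx_1 = 2, cy_1 = 2, w_1 = 2.5, d_1 = 2.5, h_1 = 3, cx_2 = 5.5, cy_2 = 4, cz_2 = 5, w_2 = 1, d_2 = 1.5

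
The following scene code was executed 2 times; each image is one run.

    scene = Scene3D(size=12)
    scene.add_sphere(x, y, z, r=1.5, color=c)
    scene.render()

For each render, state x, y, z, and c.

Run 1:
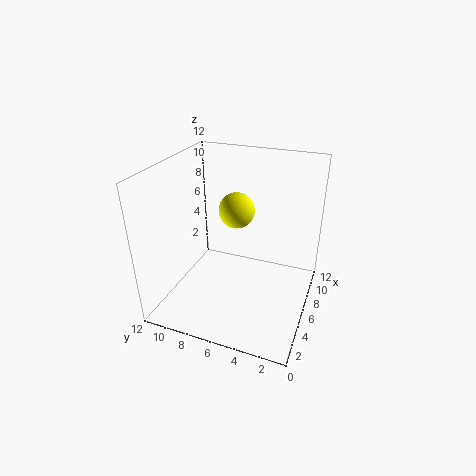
x = 7
y = 6.5
z = 8
c = 'yellow'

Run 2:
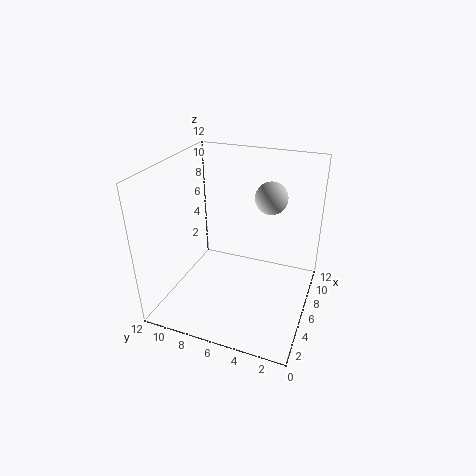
x = 10.5
y = 4.5
z = 8
c = 'lightgray'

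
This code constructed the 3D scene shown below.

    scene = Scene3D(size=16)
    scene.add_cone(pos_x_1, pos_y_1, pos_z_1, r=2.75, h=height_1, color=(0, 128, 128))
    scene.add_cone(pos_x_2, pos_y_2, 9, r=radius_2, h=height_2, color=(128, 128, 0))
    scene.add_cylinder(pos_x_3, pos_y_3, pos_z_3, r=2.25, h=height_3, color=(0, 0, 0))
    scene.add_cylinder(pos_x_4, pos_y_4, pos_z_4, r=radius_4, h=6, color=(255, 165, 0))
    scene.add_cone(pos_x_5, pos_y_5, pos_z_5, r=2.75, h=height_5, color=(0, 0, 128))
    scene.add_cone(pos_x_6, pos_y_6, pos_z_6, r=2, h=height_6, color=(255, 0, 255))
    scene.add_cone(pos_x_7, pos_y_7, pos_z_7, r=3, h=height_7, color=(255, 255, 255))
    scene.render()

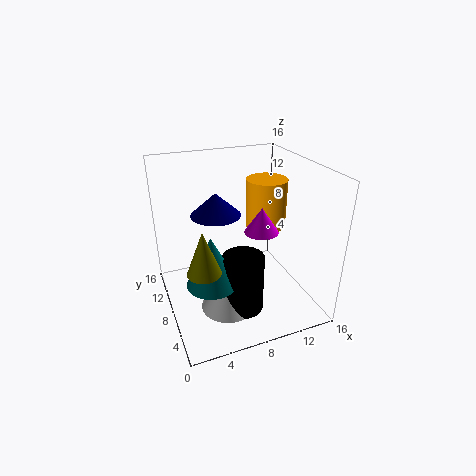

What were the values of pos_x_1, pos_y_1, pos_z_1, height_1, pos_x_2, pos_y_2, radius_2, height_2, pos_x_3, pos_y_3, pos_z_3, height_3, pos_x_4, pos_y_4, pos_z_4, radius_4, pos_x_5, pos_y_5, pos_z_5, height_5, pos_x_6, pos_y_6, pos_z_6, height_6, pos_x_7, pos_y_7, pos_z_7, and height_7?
pos_x_1 = 4.25; pos_y_1 = 6; pos_z_1 = 4.25; height_1 = 5.5; pos_x_2 = 2.25; pos_y_2 = 1.5; radius_2 = 1.5; height_2 = 4; pos_x_3 = 7.5; pos_y_3 = 5.25; pos_z_3 = 0.75; height_3 = 6.5; pos_x_4 = 13.25; pos_y_4 = 11.75; pos_z_4 = 7; radius_4 = 2.5; pos_x_5 = 6; pos_y_5 = 9.5; pos_z_5 = 10.5; height_5 = 2.5; pos_x_6 = 11.25; pos_y_6 = 8.75; pos_z_6 = 7.75; height_6 = 3; pos_x_7 = 6; pos_y_7 = 6; pos_z_7 = 0.75; height_7 = 5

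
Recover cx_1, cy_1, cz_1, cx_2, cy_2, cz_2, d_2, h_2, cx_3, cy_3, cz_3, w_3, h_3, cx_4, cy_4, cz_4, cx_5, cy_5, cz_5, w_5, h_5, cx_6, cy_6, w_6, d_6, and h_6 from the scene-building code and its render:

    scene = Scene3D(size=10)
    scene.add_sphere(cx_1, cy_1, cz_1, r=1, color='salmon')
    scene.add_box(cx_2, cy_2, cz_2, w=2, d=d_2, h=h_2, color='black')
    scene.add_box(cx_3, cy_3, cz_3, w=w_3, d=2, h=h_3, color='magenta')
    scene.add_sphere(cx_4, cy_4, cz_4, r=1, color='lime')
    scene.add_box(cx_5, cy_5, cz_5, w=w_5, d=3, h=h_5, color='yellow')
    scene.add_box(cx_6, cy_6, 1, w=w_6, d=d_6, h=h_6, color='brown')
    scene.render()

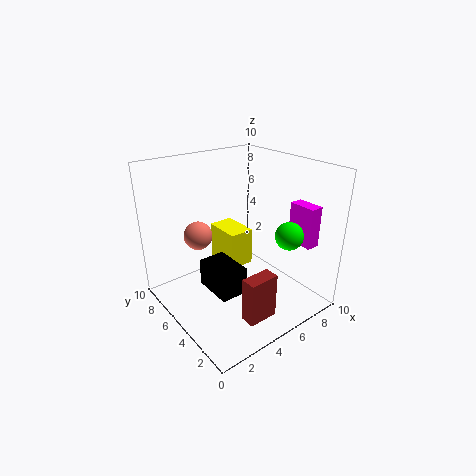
cx_1 = 3, cy_1 = 7, cz_1 = 5, cx_2 = 3, cy_2 = 4, cz_2 = 1, d_2 = 3, h_2 = 2, cx_3 = 9, cy_3 = 2, cz_3 = 4, w_3 = 1, h_3 = 3, cx_4 = 8, cy_4 = 3, cz_4 = 5, cx_5 = 6, cy_5 = 7, cz_5 = 1, w_5 = 2, h_5 = 3, cx_6 = 3, cy_6 = 1, w_6 = 2, d_6 = 1, h_6 = 3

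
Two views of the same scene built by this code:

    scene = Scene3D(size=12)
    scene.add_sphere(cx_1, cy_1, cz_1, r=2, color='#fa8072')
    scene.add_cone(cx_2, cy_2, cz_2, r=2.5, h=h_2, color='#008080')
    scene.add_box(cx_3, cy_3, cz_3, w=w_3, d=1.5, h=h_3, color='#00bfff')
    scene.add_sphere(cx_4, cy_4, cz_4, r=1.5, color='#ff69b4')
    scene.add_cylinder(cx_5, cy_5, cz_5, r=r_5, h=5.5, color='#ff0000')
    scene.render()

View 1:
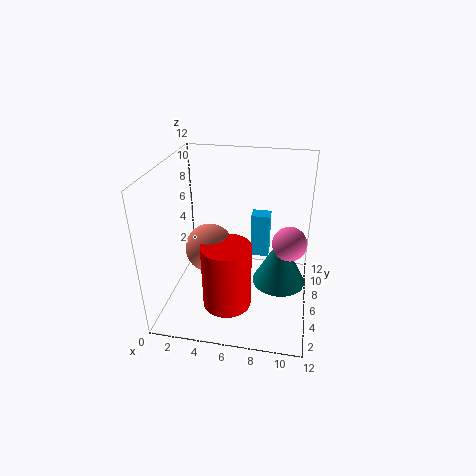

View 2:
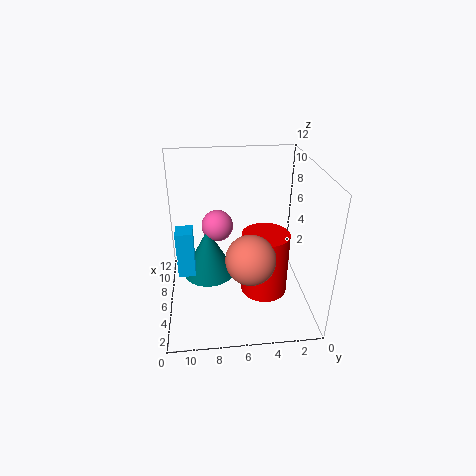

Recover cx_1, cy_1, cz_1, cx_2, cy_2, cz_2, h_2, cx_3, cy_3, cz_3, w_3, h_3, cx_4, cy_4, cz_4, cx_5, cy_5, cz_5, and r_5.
cx_1 = 3.75
cy_1 = 5.25
cz_1 = 5.25
cx_2 = 9.5
cy_2 = 8.5
cz_2 = 0.25
h_2 = 4.75
cx_3 = 6.5
cy_3 = 9.75
cz_3 = 2
w_3 = 1.75
h_3 = 4.25
cx_4 = 10.25
cy_4 = 7.5
cz_4 = 5
cx_5 = 5.5
cy_5 = 3.75
cz_5 = 1
r_5 = 2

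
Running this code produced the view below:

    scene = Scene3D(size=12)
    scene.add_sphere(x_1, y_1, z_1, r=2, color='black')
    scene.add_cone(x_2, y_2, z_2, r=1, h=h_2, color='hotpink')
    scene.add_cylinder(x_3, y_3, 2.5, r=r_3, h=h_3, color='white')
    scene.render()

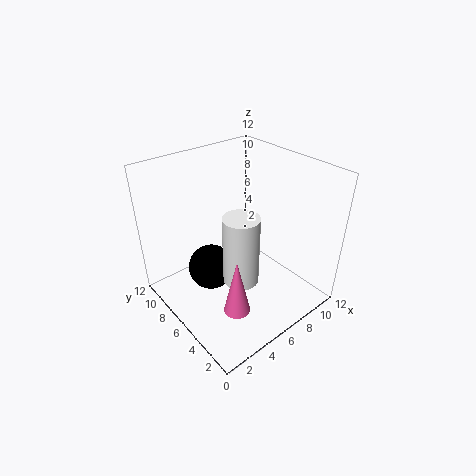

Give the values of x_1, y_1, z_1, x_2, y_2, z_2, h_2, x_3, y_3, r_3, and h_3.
x_1 = 4.5, y_1 = 8, z_1 = 2.5, x_2 = 3, y_2 = 2.5, z_2 = 2.5, h_2 = 4.5, x_3 = 5.5, y_3 = 5, r_3 = 1.5, h_3 = 6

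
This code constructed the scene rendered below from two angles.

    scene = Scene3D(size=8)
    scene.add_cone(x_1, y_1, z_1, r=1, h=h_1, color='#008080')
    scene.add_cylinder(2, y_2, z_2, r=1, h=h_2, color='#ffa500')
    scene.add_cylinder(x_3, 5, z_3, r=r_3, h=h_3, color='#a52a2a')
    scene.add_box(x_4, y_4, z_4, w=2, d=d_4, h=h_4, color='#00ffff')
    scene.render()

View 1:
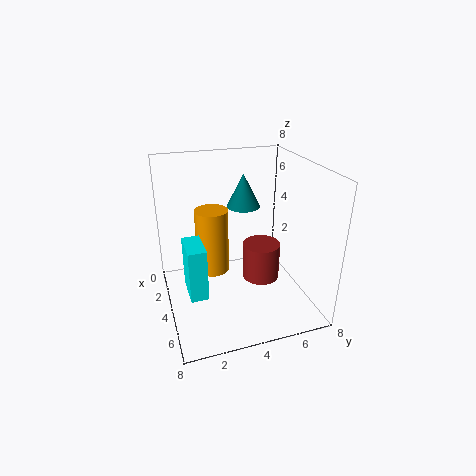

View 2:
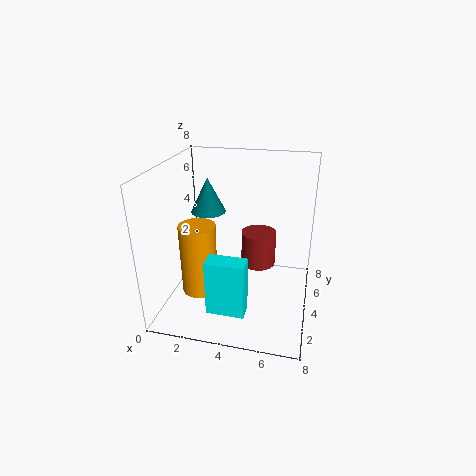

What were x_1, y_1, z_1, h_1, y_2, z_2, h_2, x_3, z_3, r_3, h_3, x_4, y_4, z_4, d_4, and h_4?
x_1 = 2
y_1 = 5
z_1 = 5
h_1 = 2
y_2 = 3
z_2 = 1
h_2 = 4
x_3 = 5
z_3 = 2
r_3 = 1
h_3 = 2
x_4 = 3
y_4 = 1
z_4 = 1
d_4 = 1
h_4 = 3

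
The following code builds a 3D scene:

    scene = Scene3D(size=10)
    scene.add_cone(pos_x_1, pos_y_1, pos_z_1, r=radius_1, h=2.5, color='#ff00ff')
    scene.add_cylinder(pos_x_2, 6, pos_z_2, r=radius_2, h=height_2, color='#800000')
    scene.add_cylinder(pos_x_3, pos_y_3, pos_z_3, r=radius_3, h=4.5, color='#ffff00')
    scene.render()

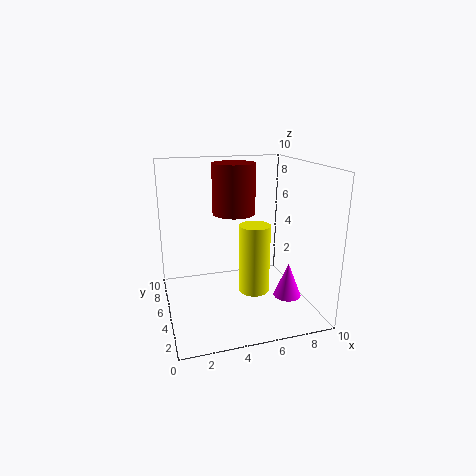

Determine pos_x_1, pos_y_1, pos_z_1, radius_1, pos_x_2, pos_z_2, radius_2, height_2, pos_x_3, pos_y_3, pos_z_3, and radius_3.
pos_x_1 = 8.5
pos_y_1 = 4
pos_z_1 = 0.5
radius_1 = 1
pos_x_2 = 5
pos_z_2 = 6.5
radius_2 = 1.5
height_2 = 3.5
pos_x_3 = 5.5
pos_y_3 = 3
pos_z_3 = 2
radius_3 = 1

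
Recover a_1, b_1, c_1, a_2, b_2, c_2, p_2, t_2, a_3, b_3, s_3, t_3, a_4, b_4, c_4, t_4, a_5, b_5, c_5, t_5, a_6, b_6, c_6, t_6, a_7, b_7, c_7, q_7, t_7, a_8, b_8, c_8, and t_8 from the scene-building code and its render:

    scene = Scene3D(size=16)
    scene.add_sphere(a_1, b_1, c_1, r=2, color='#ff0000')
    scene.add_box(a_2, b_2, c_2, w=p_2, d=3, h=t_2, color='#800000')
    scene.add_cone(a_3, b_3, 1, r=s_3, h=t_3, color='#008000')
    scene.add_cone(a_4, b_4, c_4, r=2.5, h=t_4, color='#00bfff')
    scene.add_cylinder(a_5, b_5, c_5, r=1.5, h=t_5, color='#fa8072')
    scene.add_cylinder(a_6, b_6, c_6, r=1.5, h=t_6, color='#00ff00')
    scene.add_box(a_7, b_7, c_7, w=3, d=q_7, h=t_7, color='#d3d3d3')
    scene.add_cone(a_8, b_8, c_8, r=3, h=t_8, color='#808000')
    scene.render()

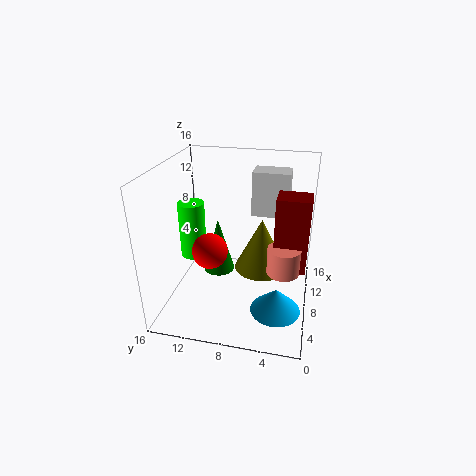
a_1 = 7, b_1 = 11, c_1 = 6.5, a_2 = 2.5, b_2 = 0.5, c_2 = 8, p_2 = 2.5, t_2 = 7, a_3 = 12, b_3 = 11.5, s_3 = 2, t_3 = 7, a_4 = 3, b_4 = 3, c_4 = 3, t_4 = 2.5, a_5 = 2.5, b_5 = 2.5, c_5 = 8, t_5 = 2.5, a_6 = 8.5, b_6 = 13.5, c_6 = 5, t_6 = 6.5, a_7 = 13, b_7 = 3, c_7 = 8.5, q_7 = 4.5, t_7 = 5.5, a_8 = 9, b_8 = 5.5, c_8 = 4, t_8 = 6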